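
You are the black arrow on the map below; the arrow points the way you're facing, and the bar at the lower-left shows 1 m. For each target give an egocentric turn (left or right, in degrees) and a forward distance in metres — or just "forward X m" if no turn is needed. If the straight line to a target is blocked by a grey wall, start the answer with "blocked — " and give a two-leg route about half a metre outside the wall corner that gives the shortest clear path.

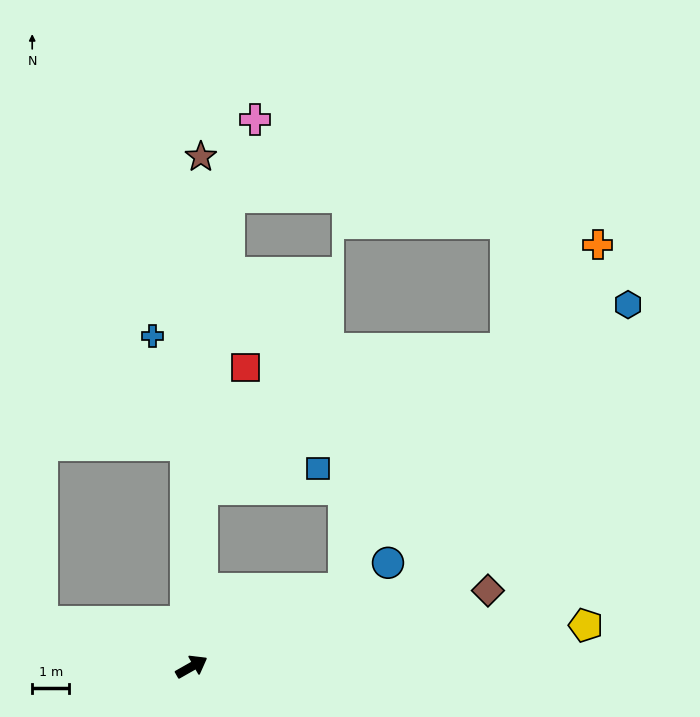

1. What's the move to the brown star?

turn left 59°, forward 13.8 m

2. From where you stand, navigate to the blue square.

blocked — turn left 57°, forward 4.8 m, then turn right 76°, forward 3.2 m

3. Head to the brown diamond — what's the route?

turn right 15°, forward 8.3 m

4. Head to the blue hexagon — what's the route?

blocked — turn left 57°, forward 4.8 m, then turn right 63°, forward 12.6 m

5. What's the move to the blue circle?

forward 6.0 m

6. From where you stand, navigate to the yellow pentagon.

turn right 24°, forward 10.7 m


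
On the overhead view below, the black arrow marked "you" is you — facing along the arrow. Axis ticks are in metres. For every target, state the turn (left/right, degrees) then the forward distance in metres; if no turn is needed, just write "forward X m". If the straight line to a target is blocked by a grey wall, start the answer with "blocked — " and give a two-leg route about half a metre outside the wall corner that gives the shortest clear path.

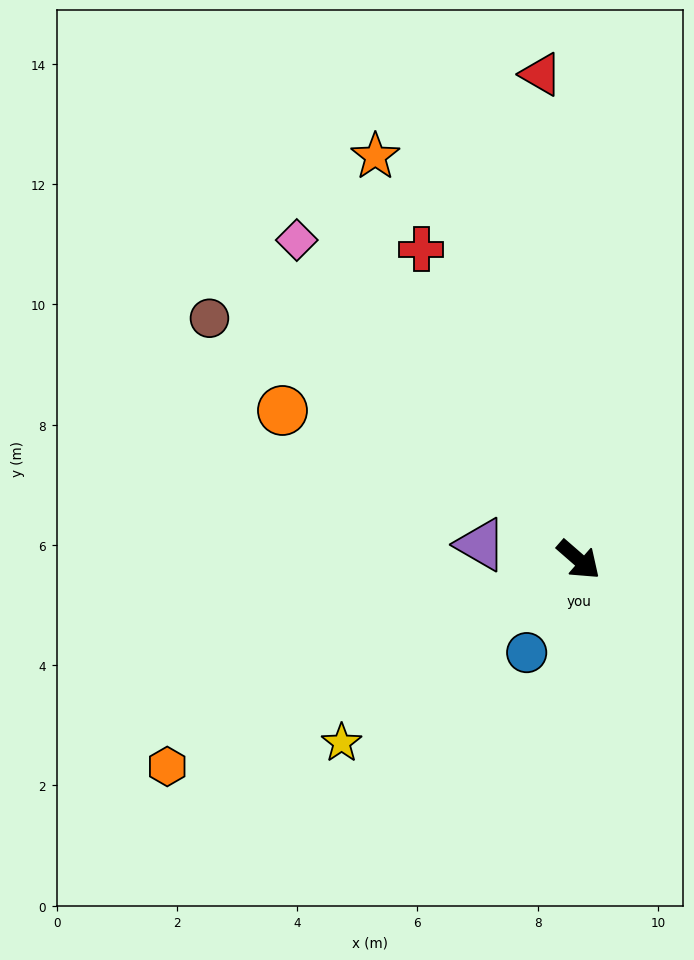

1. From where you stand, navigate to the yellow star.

turn right 101°, forward 5.0 m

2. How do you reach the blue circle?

turn right 78°, forward 1.8 m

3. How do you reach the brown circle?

turn right 172°, forward 7.3 m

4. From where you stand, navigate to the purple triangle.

turn right 148°, forward 1.6 m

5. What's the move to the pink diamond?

turn left 172°, forward 7.1 m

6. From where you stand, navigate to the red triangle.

turn left 135°, forward 8.1 m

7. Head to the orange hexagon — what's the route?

turn right 112°, forward 7.7 m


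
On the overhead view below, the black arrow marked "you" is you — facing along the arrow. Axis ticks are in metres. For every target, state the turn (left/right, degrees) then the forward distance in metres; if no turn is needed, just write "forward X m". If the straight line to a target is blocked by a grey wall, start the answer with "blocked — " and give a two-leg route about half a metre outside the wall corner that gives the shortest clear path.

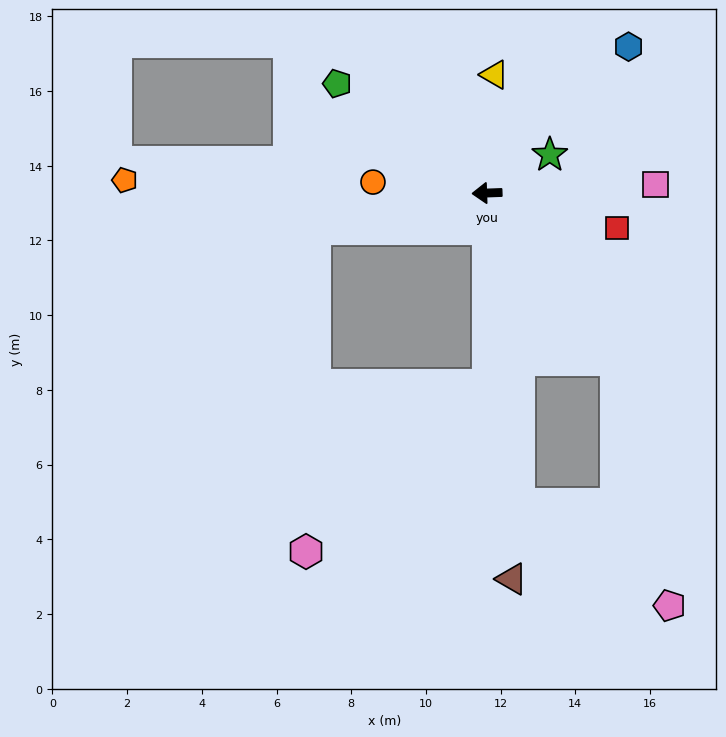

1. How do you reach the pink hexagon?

blocked — turn left 88°, forward 5.1 m, then turn right 47°, forward 6.6 m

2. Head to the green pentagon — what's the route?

turn right 38°, forward 5.0 m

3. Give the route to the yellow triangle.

turn right 96°, forward 3.2 m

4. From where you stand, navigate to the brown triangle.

turn left 92°, forward 10.4 m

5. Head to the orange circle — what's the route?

turn right 8°, forward 3.1 m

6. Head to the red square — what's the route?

turn left 163°, forward 3.6 m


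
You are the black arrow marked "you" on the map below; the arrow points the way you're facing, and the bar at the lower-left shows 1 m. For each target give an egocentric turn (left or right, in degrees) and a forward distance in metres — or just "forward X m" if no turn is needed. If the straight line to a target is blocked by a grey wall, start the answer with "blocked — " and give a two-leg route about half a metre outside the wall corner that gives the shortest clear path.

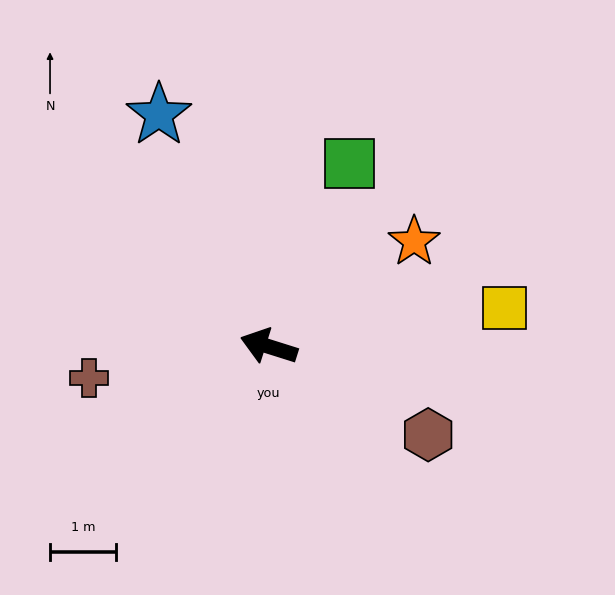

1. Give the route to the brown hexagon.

turn left 169°, forward 2.7 m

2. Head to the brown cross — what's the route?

turn left 27°, forward 2.7 m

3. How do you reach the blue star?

turn right 47°, forward 3.9 m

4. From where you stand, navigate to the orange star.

turn right 127°, forward 2.7 m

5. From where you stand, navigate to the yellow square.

turn right 153°, forward 3.6 m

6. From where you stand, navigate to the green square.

turn right 96°, forward 3.0 m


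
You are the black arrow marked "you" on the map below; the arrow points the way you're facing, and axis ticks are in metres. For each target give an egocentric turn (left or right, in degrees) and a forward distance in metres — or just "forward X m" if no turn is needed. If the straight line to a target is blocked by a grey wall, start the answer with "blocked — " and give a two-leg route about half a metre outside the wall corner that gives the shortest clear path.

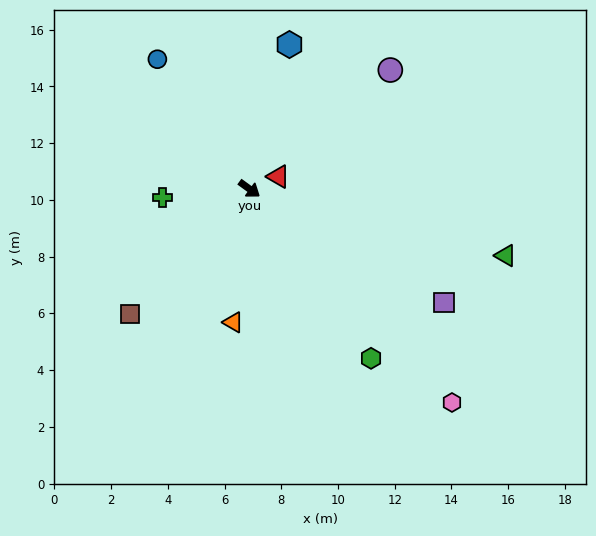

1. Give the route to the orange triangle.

turn right 61°, forward 4.7 m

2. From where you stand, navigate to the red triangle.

turn left 59°, forward 1.1 m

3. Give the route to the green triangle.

turn left 21°, forward 9.3 m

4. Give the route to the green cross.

turn right 138°, forward 3.1 m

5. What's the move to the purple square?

turn left 6°, forward 7.9 m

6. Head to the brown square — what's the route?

turn right 98°, forward 6.1 m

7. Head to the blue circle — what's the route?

turn left 161°, forward 5.6 m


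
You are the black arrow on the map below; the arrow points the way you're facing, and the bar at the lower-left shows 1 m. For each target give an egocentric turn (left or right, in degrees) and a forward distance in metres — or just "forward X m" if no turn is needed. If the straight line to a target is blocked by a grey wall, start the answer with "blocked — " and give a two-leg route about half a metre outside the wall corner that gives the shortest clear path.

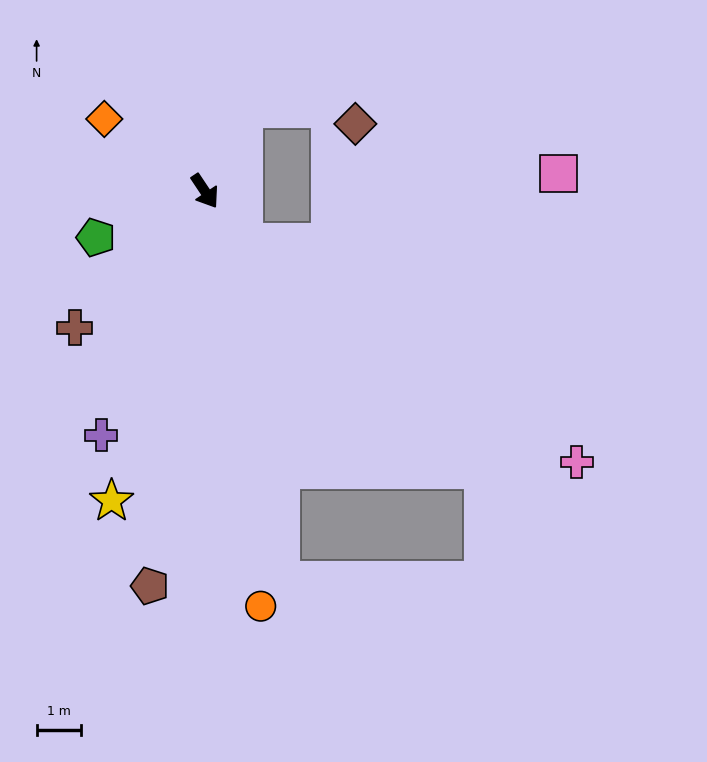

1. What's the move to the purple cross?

turn right 57°, forward 6.0 m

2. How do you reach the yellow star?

turn right 50°, forward 7.3 m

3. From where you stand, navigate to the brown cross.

turn right 77°, forward 4.2 m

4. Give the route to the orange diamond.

turn right 159°, forward 2.8 m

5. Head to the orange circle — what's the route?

turn right 26°, forward 9.4 m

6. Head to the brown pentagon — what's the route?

turn right 42°, forward 9.0 m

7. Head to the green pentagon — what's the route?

turn right 101°, forward 2.7 m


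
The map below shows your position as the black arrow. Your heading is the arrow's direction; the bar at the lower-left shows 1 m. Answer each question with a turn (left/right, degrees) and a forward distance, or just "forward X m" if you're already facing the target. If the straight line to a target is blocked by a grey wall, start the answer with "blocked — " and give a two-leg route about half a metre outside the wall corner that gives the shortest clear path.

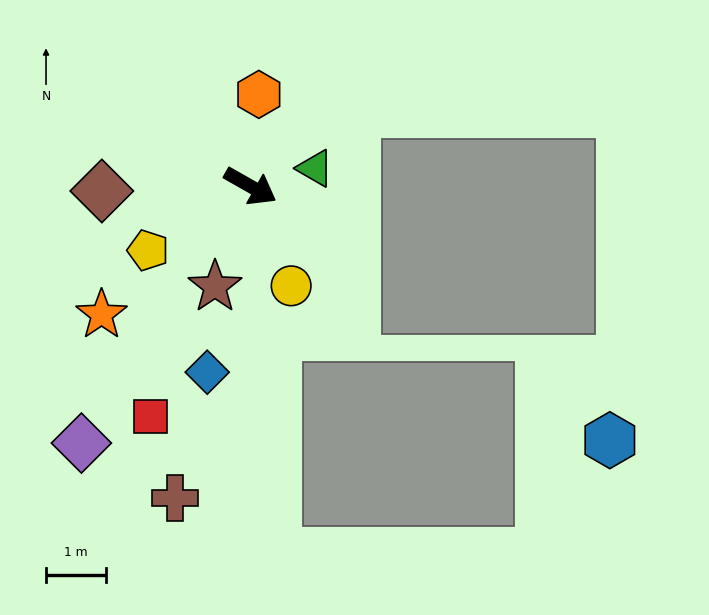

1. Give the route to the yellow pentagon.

turn right 118°, forward 2.0 m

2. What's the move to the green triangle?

turn left 45°, forward 1.1 m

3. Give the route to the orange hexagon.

turn left 114°, forward 1.5 m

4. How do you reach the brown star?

turn right 80°, forward 1.8 m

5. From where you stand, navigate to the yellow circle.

turn right 38°, forward 1.8 m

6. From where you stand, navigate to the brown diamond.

turn right 149°, forward 2.5 m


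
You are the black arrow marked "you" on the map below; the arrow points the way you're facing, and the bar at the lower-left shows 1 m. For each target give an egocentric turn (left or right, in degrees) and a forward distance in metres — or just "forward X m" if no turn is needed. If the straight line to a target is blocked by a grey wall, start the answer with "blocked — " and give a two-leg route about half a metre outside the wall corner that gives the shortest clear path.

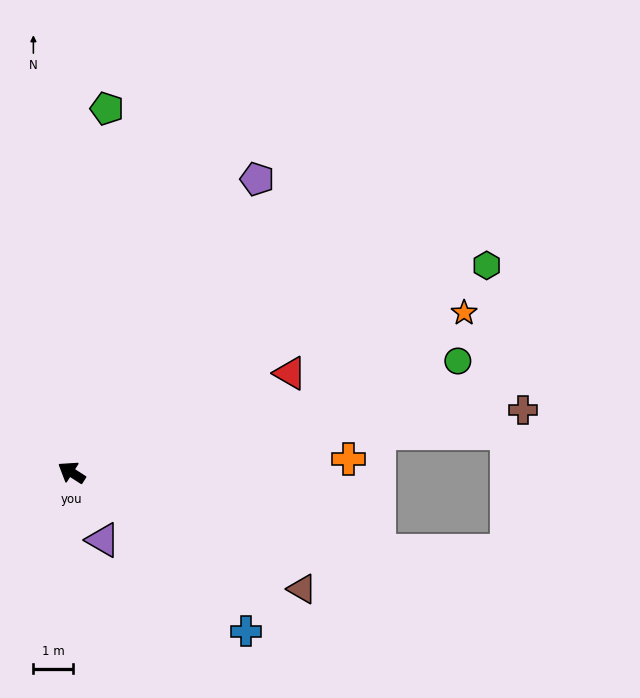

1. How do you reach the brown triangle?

turn right 174°, forward 6.5 m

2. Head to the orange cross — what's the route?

turn right 144°, forward 6.9 m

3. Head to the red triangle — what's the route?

turn right 123°, forward 6.0 m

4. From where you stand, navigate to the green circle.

turn right 131°, forward 10.1 m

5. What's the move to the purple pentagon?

turn right 90°, forward 8.7 m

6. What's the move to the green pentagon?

turn right 63°, forward 9.2 m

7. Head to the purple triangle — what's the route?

turn left 148°, forward 1.9 m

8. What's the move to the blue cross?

turn left 170°, forward 5.9 m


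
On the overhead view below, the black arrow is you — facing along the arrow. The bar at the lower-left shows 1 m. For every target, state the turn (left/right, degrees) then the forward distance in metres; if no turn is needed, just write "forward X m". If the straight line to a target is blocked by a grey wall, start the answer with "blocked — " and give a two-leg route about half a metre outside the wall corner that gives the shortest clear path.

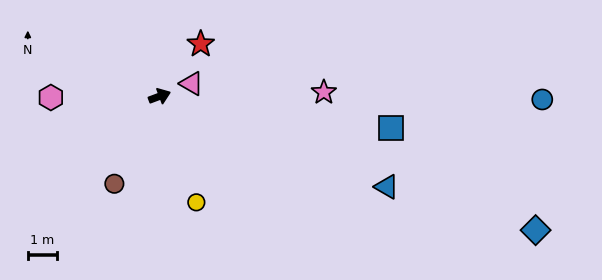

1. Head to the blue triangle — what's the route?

turn right 42°, forward 8.3 m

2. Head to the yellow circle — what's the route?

turn right 91°, forward 3.8 m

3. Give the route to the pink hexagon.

turn left 160°, forward 3.7 m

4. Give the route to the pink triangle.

forward 1.2 m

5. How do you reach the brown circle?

turn right 138°, forward 3.3 m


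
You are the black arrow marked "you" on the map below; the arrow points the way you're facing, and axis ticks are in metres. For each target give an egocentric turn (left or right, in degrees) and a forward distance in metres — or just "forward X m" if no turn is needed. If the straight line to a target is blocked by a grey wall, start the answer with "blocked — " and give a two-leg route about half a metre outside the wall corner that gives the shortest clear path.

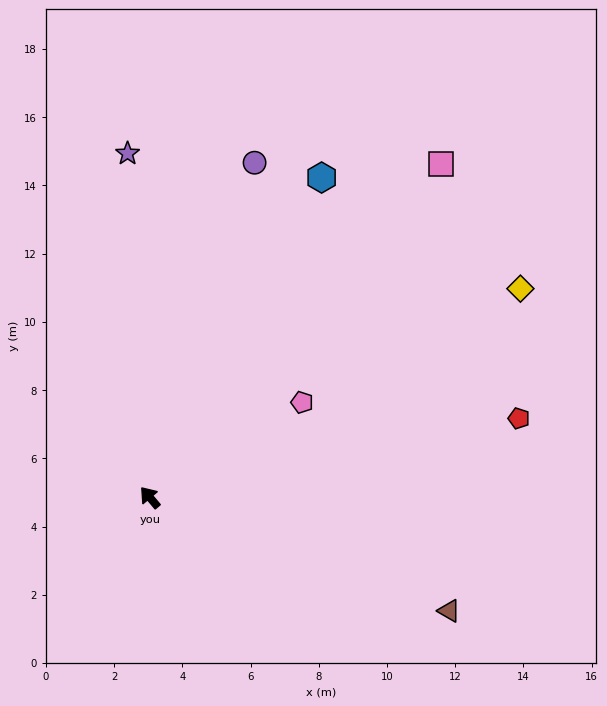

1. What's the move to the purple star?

turn right 36°, forward 10.1 m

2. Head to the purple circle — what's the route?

turn right 58°, forward 10.3 m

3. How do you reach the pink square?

turn right 81°, forward 13.0 m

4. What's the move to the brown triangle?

turn right 151°, forward 9.4 m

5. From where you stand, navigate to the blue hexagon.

turn right 68°, forward 10.6 m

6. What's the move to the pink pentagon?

turn right 98°, forward 5.3 m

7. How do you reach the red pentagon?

turn right 118°, forward 11.1 m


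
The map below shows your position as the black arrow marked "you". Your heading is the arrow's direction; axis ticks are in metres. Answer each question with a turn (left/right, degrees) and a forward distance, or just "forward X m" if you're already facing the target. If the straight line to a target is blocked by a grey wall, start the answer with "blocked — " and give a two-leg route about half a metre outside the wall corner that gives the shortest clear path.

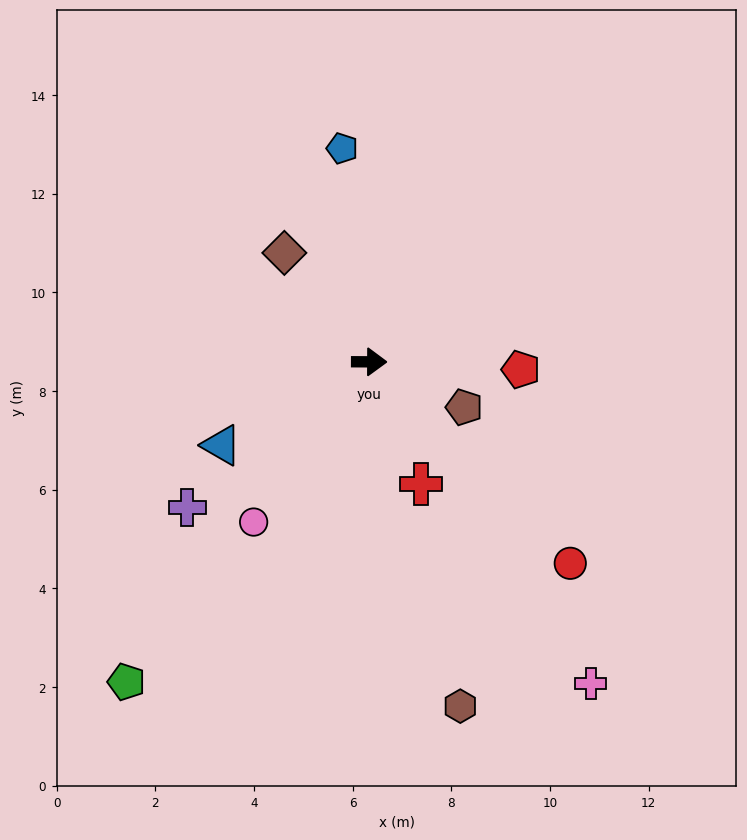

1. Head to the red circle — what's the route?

turn right 45°, forward 5.8 m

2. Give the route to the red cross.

turn right 67°, forward 2.7 m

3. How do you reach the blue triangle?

turn right 150°, forward 3.4 m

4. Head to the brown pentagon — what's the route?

turn right 25°, forward 2.1 m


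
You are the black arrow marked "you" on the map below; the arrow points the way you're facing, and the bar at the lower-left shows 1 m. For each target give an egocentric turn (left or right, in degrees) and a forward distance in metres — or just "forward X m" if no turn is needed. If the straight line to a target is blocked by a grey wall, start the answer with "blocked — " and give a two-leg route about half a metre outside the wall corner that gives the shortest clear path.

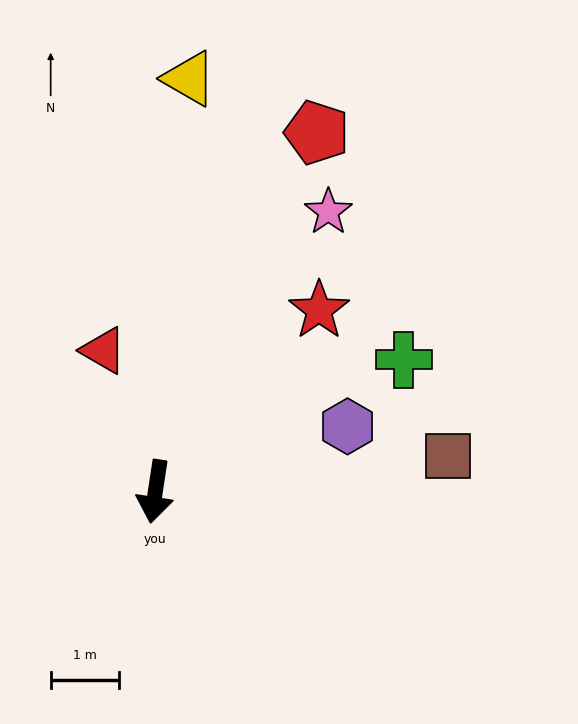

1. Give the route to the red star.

turn left 147°, forward 3.6 m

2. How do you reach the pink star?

turn left 157°, forward 4.8 m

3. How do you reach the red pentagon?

turn left 164°, forward 5.8 m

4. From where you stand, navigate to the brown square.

turn left 106°, forward 4.3 m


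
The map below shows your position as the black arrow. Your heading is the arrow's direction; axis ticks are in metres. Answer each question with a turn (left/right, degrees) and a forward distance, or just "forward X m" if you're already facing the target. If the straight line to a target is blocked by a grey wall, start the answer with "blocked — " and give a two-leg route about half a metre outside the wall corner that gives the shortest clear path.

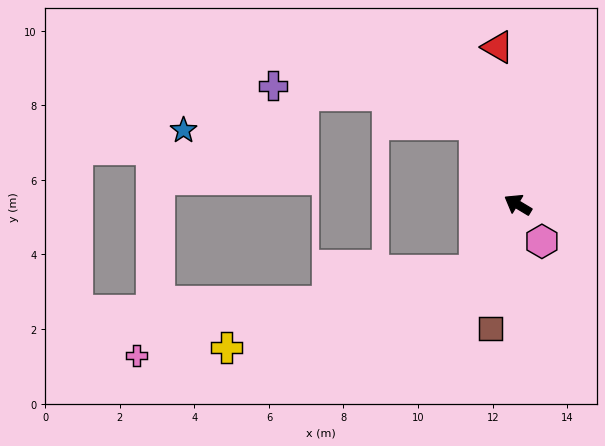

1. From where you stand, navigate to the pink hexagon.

turn left 154°, forward 1.2 m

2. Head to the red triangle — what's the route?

turn right 52°, forward 4.3 m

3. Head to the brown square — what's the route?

turn left 108°, forward 3.4 m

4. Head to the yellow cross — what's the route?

blocked — turn left 88°, forward 2.1 m, then turn right 40°, forward 7.0 m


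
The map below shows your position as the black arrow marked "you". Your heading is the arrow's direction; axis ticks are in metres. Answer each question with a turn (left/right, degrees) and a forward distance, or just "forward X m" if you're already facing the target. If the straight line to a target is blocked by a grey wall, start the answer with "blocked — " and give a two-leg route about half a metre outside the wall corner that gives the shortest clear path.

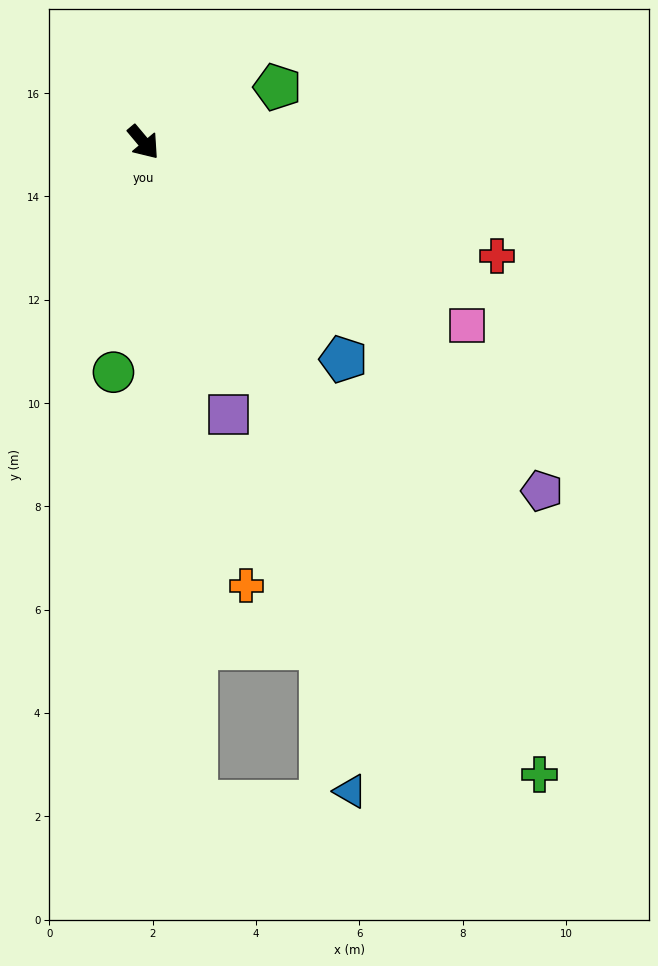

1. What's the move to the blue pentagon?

turn left 3°, forward 5.7 m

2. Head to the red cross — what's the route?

turn left 32°, forward 7.2 m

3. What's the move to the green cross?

turn right 8°, forward 14.4 m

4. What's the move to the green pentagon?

turn left 72°, forward 2.8 m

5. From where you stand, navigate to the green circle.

turn right 47°, forward 4.5 m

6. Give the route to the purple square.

turn right 23°, forward 5.5 m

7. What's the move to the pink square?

turn left 21°, forward 7.2 m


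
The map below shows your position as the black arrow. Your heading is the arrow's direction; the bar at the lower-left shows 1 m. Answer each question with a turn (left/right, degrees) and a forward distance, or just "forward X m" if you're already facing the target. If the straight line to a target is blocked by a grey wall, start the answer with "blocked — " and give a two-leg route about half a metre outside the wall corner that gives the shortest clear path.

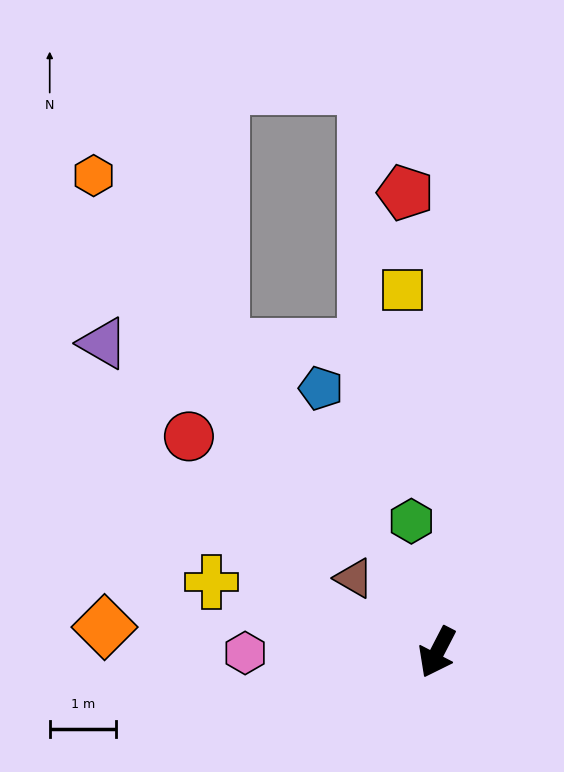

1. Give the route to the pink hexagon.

turn right 62°, forward 2.9 m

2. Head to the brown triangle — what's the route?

turn right 104°, forward 1.7 m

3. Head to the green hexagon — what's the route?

turn right 142°, forward 2.0 m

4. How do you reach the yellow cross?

turn right 80°, forward 3.6 m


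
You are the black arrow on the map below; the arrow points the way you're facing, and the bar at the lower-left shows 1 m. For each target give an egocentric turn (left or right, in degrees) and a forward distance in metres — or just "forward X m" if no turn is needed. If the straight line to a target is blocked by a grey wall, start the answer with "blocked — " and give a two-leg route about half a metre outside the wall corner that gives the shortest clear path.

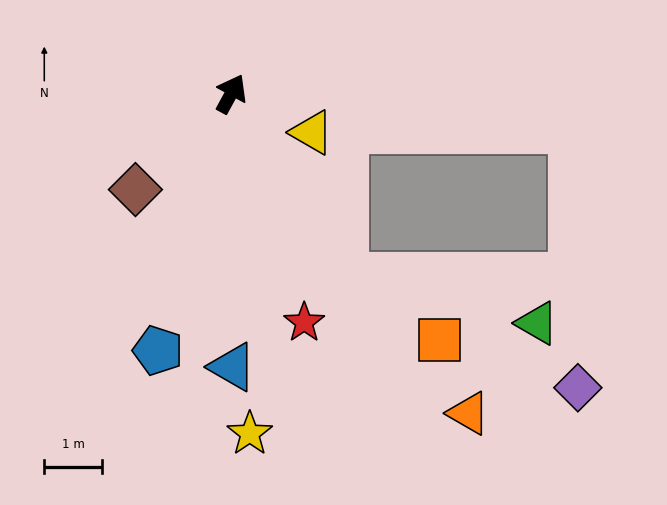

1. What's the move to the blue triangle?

turn right 151°, forward 4.7 m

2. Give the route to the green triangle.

blocked — turn right 120°, forward 3.7 m, then turn left 45°, forward 3.4 m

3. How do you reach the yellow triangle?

turn right 87°, forward 1.5 m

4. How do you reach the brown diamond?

turn left 164°, forward 2.3 m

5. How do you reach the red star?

turn right 134°, forward 4.1 m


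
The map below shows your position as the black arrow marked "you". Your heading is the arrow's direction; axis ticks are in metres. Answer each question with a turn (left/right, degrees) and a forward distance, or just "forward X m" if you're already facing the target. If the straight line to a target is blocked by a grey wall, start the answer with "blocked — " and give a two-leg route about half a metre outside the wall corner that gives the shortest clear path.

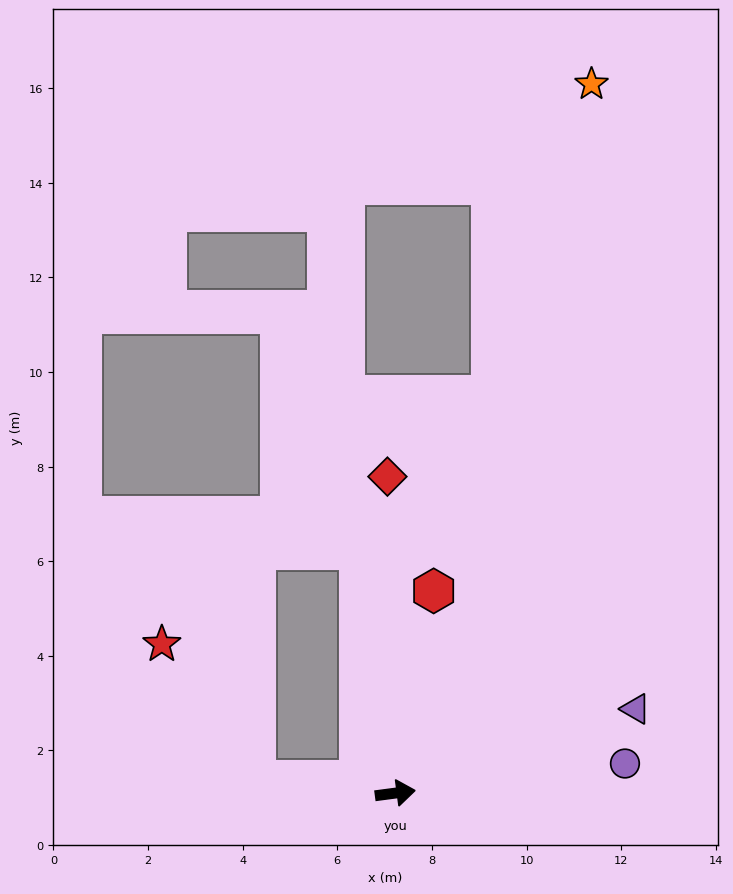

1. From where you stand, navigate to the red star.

blocked — turn left 167°, forward 3.0 m, then turn right 50°, forward 3.5 m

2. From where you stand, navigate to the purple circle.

forward 4.9 m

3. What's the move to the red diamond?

turn left 84°, forward 6.7 m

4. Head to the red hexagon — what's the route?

turn left 72°, forward 4.4 m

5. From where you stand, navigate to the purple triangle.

turn left 12°, forward 5.4 m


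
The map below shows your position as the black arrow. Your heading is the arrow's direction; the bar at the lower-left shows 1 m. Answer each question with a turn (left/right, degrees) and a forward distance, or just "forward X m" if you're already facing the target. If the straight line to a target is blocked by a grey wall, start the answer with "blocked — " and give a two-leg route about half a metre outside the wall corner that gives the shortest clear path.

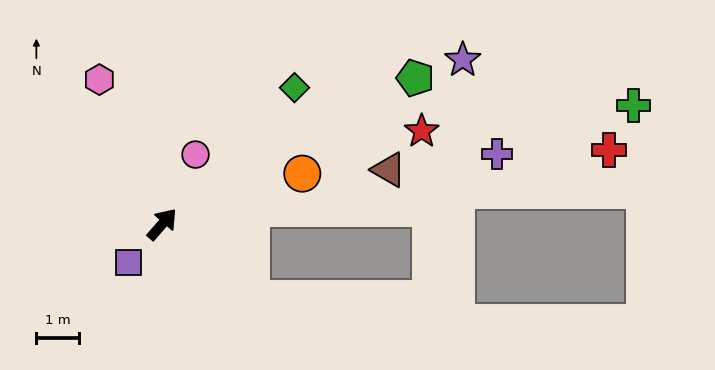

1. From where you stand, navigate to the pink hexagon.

turn left 65°, forward 3.7 m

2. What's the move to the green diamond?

turn right 3°, forward 4.4 m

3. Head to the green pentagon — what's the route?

turn right 19°, forward 6.8 m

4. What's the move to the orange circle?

turn right 29°, forward 3.5 m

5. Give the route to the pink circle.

turn left 16°, forward 1.8 m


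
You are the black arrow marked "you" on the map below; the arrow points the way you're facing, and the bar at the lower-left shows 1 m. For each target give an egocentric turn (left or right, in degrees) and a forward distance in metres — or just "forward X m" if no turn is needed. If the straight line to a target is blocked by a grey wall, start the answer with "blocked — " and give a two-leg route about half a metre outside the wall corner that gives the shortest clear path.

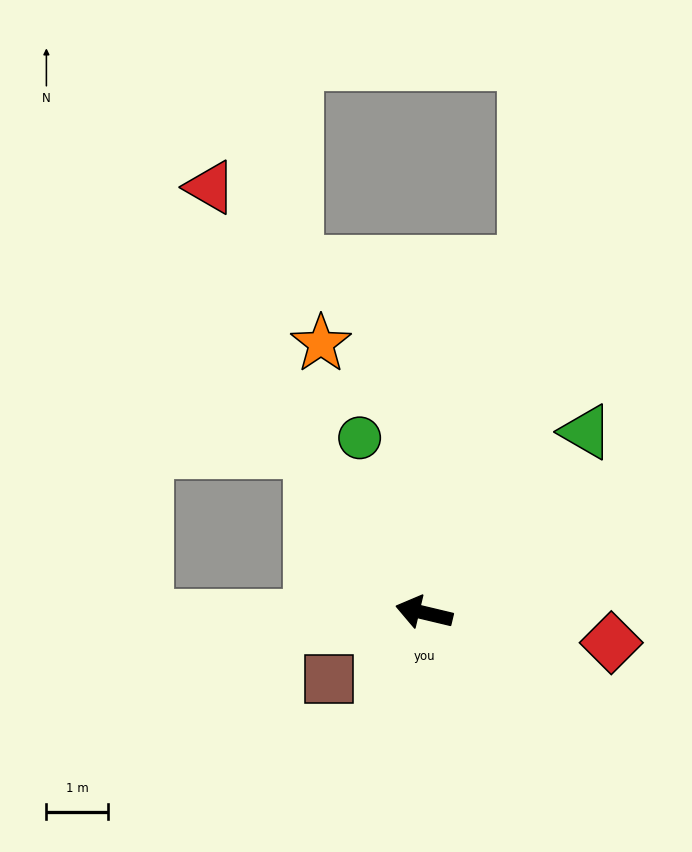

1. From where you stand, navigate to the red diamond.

turn right 176°, forward 3.1 m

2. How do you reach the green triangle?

turn right 118°, forward 3.9 m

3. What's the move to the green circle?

turn right 56°, forward 3.0 m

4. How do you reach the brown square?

turn left 48°, forward 1.9 m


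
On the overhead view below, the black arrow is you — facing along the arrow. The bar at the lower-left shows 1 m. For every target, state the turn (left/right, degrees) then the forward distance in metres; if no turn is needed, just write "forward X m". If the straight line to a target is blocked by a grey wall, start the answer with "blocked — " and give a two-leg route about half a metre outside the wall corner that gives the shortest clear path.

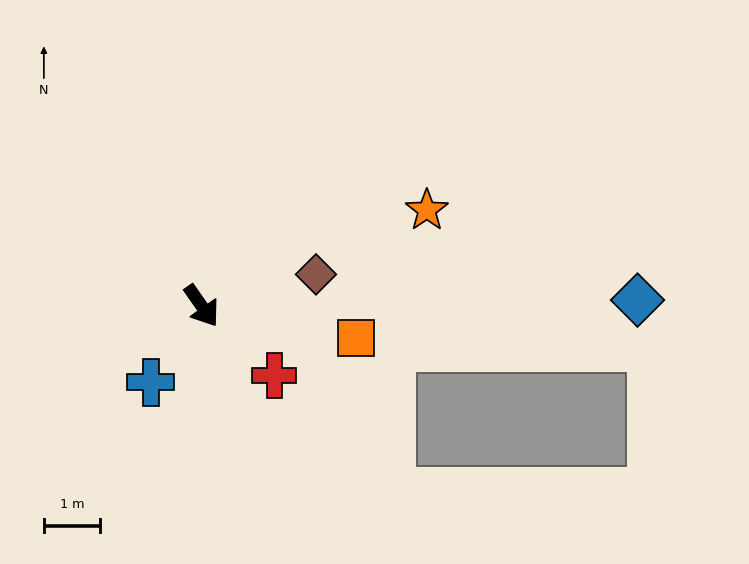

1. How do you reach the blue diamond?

turn left 56°, forward 7.8 m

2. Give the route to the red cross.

turn left 11°, forward 1.8 m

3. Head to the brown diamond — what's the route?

turn left 70°, forward 2.1 m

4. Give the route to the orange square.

turn left 43°, forward 2.8 m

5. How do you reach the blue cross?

turn right 69°, forward 1.6 m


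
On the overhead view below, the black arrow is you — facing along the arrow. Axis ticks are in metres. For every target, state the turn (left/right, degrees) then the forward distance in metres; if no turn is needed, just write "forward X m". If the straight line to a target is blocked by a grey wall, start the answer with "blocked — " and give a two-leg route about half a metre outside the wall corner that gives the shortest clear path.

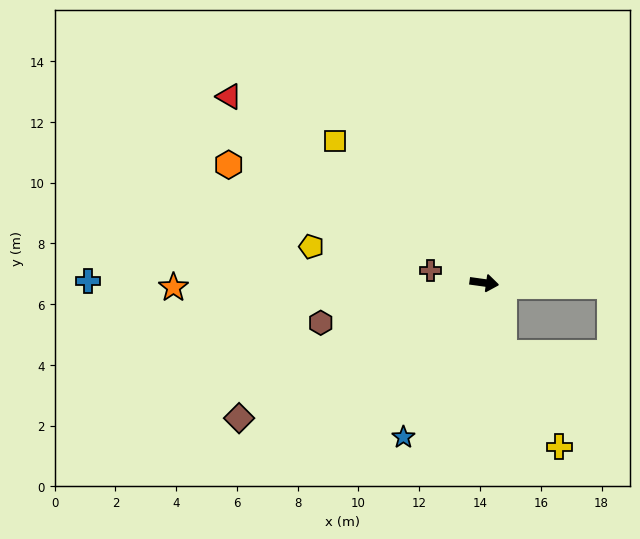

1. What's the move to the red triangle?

turn left 152°, forward 10.4 m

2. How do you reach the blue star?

turn right 110°, forward 5.7 m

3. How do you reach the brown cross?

turn left 175°, forward 1.8 m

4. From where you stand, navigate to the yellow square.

turn left 144°, forward 6.8 m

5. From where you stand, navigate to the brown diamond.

turn right 143°, forward 9.2 m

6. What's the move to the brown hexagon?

turn right 158°, forward 5.5 m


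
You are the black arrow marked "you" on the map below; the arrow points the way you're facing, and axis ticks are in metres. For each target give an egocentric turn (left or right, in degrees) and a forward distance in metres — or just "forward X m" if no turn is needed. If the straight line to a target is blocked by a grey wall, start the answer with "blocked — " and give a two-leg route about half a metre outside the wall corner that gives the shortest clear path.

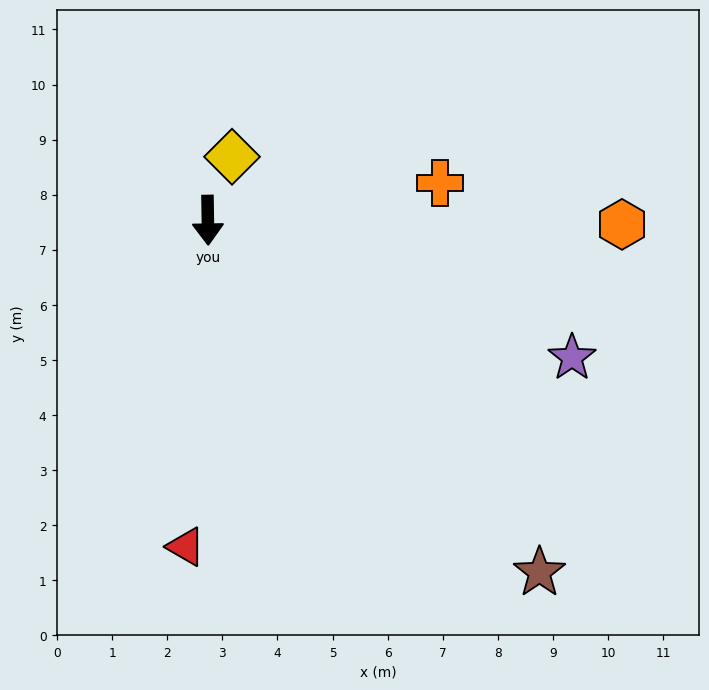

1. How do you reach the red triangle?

turn right 5°, forward 5.9 m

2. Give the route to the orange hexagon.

turn left 89°, forward 7.5 m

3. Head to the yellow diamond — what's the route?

turn left 158°, forward 1.2 m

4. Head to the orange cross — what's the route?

turn left 98°, forward 4.3 m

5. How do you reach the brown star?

turn left 42°, forward 8.8 m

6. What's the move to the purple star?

turn left 68°, forward 7.1 m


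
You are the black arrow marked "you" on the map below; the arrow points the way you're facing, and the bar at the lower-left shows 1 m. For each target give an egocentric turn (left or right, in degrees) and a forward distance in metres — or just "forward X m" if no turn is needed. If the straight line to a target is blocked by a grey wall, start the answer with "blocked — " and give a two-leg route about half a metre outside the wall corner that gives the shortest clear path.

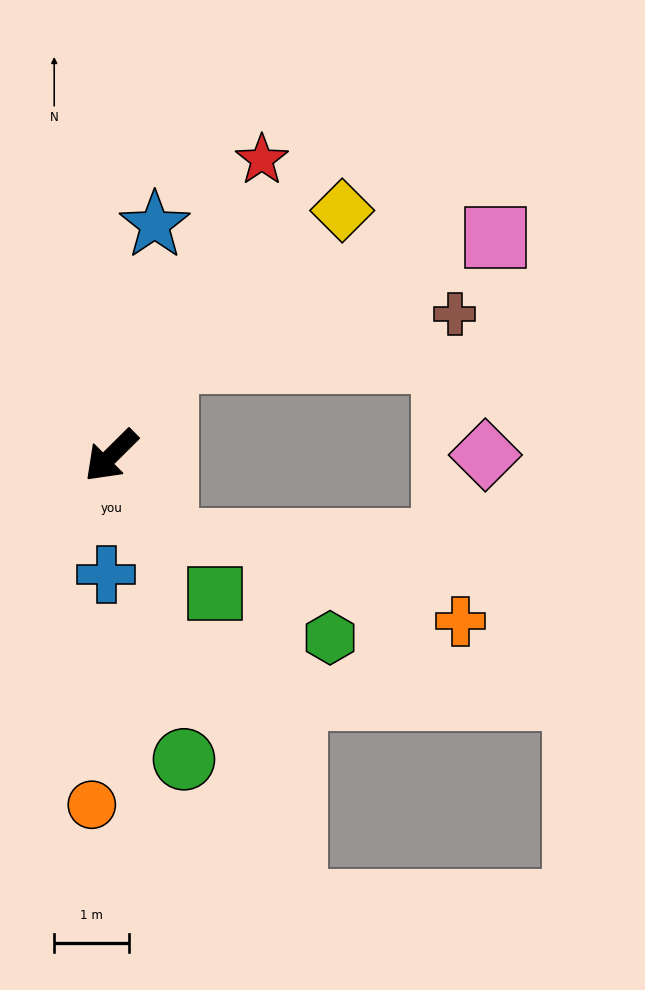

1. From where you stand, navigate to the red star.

turn right 162°, forward 4.5 m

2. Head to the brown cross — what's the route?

blocked — turn right 165°, forward 1.5 m, then turn right 50°, forward 3.9 m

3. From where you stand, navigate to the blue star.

turn right 145°, forward 3.2 m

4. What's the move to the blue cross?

turn left 43°, forward 1.6 m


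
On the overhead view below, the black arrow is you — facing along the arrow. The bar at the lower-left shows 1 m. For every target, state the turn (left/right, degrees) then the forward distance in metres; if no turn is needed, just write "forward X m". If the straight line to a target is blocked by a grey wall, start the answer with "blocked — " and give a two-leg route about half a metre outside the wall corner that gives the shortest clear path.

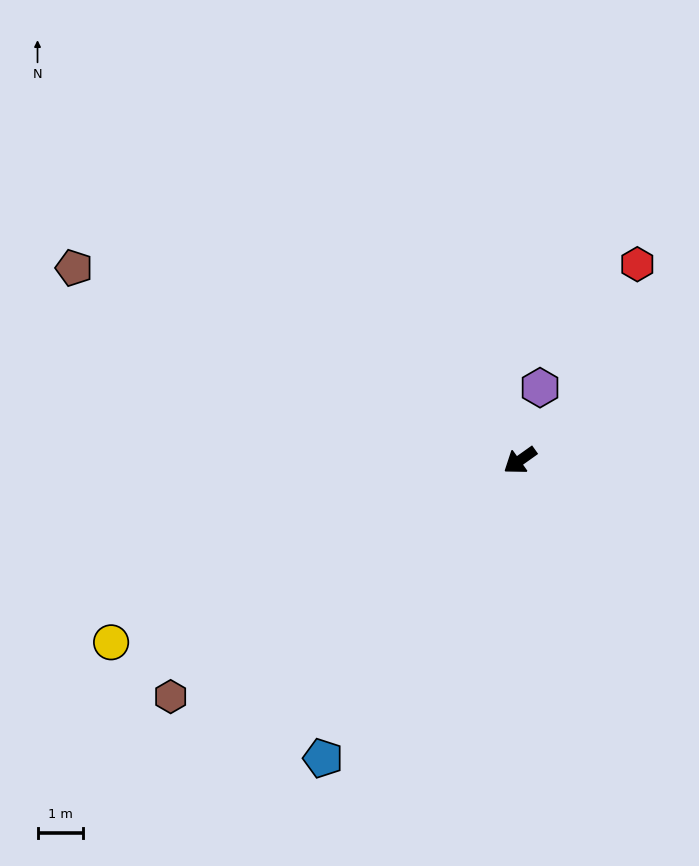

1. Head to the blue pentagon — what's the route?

turn left 21°, forward 7.9 m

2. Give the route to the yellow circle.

turn right 11°, forward 9.9 m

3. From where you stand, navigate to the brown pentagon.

turn right 59°, forward 10.7 m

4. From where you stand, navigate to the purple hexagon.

turn right 141°, forward 1.7 m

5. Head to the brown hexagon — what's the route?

forward 9.3 m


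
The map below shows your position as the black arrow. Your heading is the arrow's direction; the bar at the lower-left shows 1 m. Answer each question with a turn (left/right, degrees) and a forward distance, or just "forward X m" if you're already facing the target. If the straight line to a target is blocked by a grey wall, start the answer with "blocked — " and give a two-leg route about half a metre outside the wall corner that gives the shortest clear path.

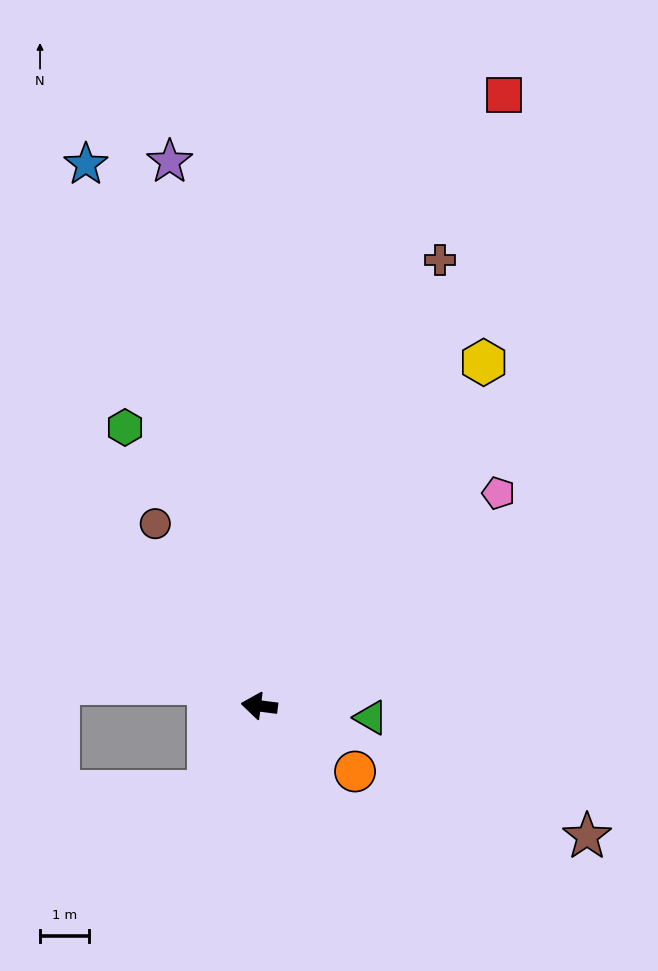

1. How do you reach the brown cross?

turn right 105°, forward 9.7 m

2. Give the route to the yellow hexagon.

turn right 116°, forward 8.3 m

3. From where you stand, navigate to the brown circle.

turn right 53°, forward 4.2 m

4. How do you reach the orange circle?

turn left 153°, forward 2.3 m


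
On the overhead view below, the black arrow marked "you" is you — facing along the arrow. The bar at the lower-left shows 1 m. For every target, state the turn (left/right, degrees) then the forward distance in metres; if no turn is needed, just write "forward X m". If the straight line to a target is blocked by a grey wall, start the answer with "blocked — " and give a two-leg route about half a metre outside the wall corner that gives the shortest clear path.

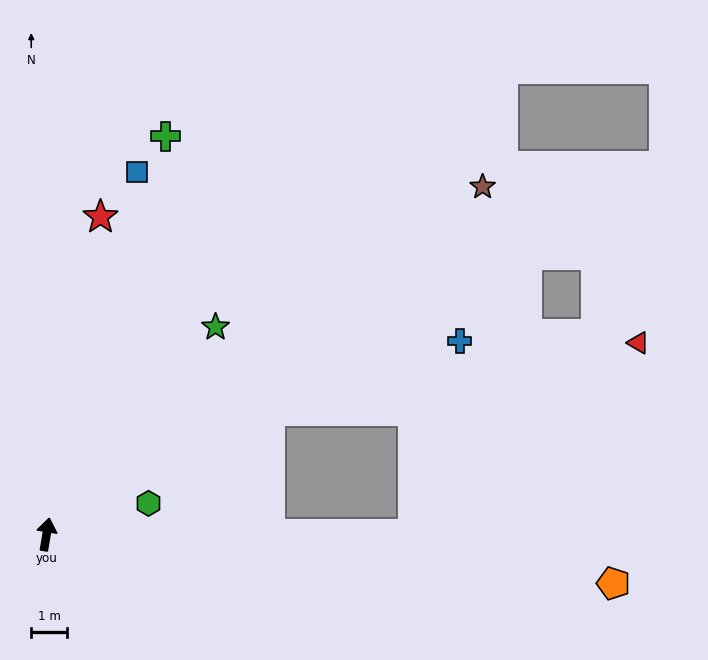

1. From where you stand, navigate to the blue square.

turn right 5°, forward 10.3 m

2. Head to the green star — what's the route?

turn right 30°, forward 7.4 m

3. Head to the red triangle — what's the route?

blocked — turn right 51°, forward 7.1 m, then turn right 19°, forward 10.4 m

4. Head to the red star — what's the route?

forward 8.9 m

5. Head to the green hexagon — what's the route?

turn right 64°, forward 2.9 m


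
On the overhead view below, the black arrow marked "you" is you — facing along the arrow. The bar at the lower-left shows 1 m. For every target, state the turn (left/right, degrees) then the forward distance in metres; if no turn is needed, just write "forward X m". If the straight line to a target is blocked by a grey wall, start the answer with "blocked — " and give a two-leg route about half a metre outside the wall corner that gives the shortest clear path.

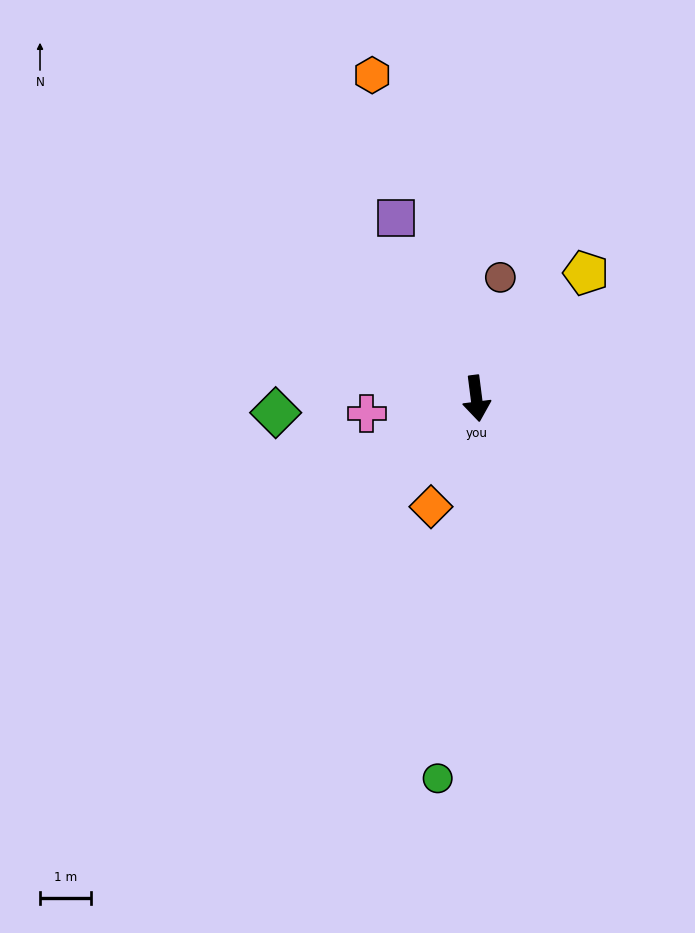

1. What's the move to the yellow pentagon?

turn left 132°, forward 3.3 m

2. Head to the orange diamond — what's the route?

turn right 30°, forward 2.3 m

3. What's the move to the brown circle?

turn left 162°, forward 2.4 m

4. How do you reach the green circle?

turn right 13°, forward 7.5 m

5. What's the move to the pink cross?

turn right 89°, forward 2.2 m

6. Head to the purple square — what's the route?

turn right 163°, forward 3.9 m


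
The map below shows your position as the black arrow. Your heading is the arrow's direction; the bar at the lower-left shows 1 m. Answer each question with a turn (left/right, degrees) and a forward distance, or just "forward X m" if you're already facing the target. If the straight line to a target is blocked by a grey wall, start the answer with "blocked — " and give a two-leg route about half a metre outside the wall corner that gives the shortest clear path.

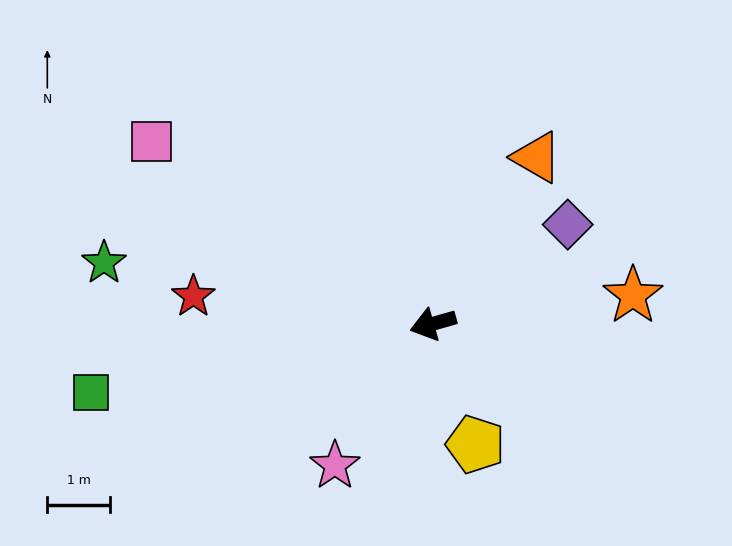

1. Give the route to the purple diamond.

turn right 160°, forward 2.7 m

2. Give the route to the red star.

turn right 22°, forward 3.9 m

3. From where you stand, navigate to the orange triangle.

turn right 138°, forward 3.1 m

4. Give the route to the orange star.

turn left 172°, forward 3.2 m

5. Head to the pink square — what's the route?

turn right 49°, forward 5.4 m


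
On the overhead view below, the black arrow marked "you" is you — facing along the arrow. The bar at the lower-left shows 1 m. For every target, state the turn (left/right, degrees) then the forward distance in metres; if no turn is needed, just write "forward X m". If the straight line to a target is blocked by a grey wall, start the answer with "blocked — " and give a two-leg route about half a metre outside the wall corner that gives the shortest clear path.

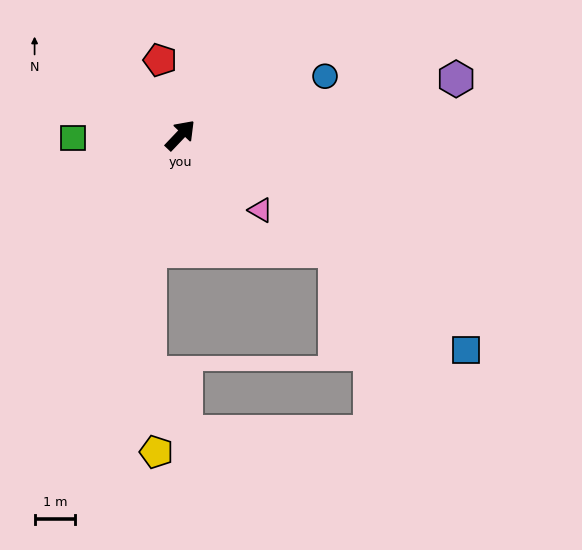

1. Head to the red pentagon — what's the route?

turn left 59°, forward 1.9 m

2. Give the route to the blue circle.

turn right 24°, forward 3.8 m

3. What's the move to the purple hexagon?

turn right 35°, forward 6.9 m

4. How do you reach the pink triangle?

turn right 90°, forward 2.7 m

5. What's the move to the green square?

turn left 135°, forward 2.6 m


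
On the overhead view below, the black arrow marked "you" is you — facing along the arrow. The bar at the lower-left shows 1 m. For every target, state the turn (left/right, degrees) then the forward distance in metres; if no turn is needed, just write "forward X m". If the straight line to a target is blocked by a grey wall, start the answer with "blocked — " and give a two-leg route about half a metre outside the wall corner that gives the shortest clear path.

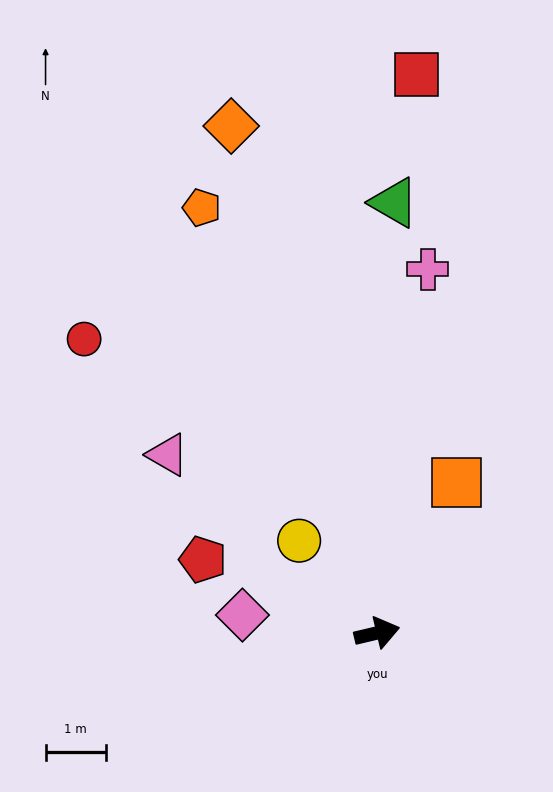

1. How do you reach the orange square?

turn left 49°, forward 2.8 m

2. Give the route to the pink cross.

turn left 69°, forward 6.1 m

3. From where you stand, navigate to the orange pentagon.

turn left 99°, forward 7.6 m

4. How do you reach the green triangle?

turn left 74°, forward 7.1 m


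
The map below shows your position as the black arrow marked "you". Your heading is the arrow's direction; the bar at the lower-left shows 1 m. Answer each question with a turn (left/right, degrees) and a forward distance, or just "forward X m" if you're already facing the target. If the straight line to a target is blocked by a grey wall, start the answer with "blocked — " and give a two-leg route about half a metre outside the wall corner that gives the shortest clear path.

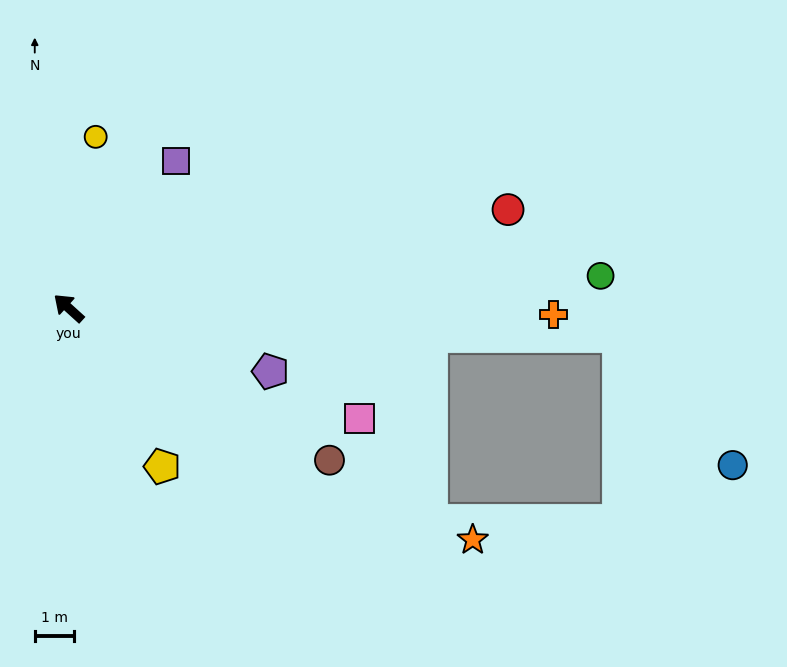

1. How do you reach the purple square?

turn right 84°, forward 4.6 m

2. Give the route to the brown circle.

turn right 168°, forward 7.7 m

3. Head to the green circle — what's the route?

turn right 134°, forward 13.5 m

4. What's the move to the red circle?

turn right 125°, forward 11.4 m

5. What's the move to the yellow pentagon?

turn left 163°, forward 4.7 m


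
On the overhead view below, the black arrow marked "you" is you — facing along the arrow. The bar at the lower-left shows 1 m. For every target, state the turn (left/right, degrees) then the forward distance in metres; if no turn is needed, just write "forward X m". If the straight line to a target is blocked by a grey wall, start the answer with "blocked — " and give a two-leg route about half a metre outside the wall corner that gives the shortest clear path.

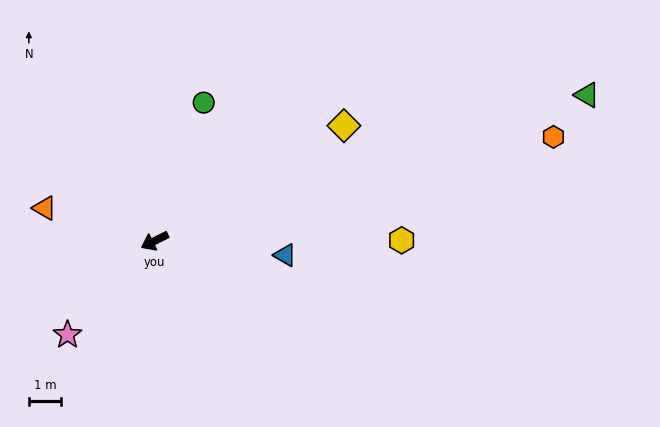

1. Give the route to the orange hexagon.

turn left 168°, forward 12.6 m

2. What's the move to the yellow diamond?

turn right 175°, forward 6.8 m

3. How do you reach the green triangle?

turn left 172°, forward 14.0 m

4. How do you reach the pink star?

turn left 21°, forward 3.9 m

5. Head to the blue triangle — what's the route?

turn left 147°, forward 4.0 m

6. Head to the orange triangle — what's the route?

turn right 43°, forward 3.5 m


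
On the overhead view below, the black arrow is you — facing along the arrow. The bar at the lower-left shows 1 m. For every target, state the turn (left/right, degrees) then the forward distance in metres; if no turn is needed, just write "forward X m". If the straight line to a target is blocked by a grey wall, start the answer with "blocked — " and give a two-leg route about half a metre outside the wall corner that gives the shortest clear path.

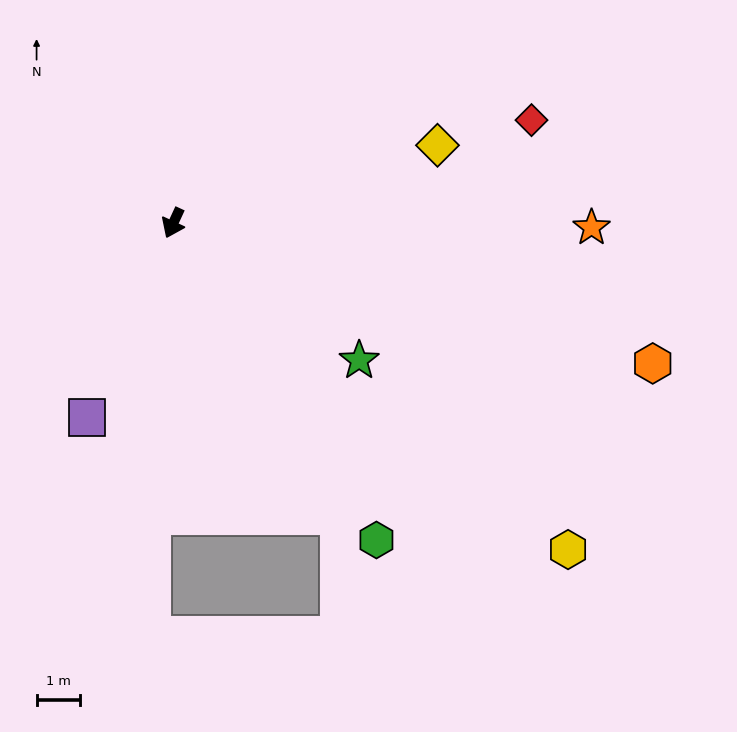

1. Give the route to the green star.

turn left 78°, forward 5.3 m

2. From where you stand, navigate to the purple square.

forward 4.9 m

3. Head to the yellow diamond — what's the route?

turn left 131°, forward 6.3 m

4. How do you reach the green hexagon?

turn left 57°, forward 8.6 m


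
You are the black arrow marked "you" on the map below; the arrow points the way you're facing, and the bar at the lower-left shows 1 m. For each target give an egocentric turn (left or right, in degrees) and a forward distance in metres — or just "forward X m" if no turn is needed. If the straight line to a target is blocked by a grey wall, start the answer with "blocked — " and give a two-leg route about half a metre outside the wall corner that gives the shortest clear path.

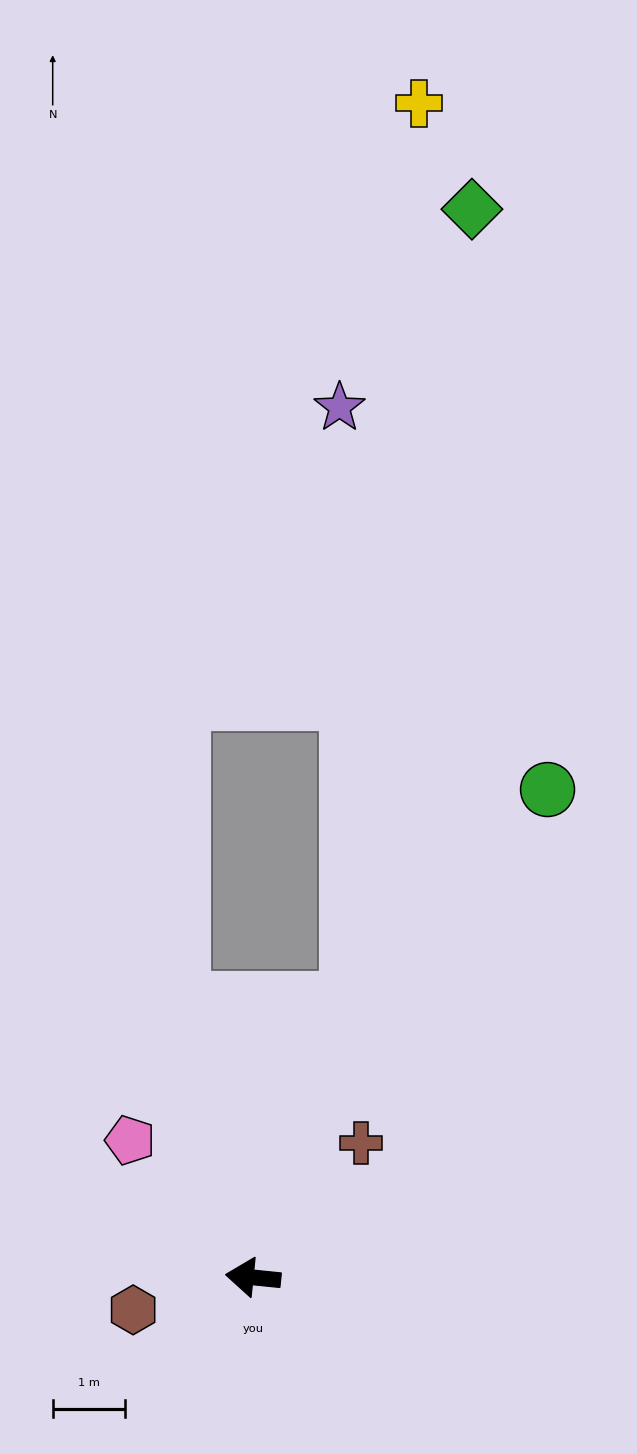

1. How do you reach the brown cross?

turn right 123°, forward 2.4 m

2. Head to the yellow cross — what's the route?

blocked — turn right 104°, forward 4.0 m, then turn left 15°, forward 12.4 m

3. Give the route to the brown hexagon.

turn left 21°, forward 1.7 m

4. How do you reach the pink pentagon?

turn right 42°, forward 2.5 m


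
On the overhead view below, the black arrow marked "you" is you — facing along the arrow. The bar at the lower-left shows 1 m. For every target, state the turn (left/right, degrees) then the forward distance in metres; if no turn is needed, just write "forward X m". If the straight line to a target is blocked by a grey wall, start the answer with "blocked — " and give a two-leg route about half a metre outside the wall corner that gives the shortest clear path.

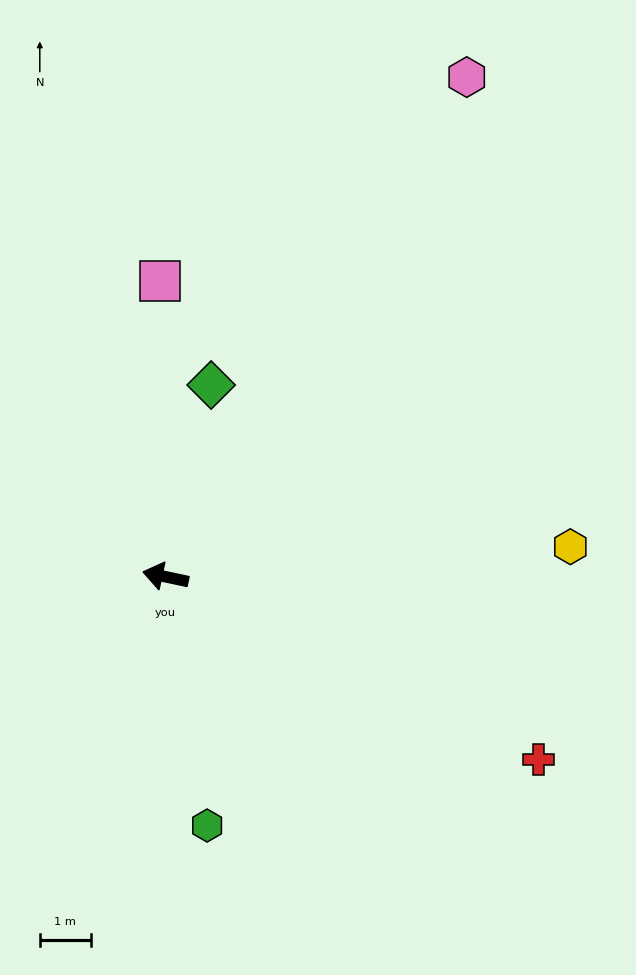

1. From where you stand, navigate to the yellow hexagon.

turn right 164°, forward 7.9 m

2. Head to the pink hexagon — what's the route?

turn right 109°, forward 11.4 m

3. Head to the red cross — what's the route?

turn left 166°, forward 8.1 m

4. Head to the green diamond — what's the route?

turn right 91°, forward 3.9 m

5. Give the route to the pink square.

turn right 77°, forward 5.8 m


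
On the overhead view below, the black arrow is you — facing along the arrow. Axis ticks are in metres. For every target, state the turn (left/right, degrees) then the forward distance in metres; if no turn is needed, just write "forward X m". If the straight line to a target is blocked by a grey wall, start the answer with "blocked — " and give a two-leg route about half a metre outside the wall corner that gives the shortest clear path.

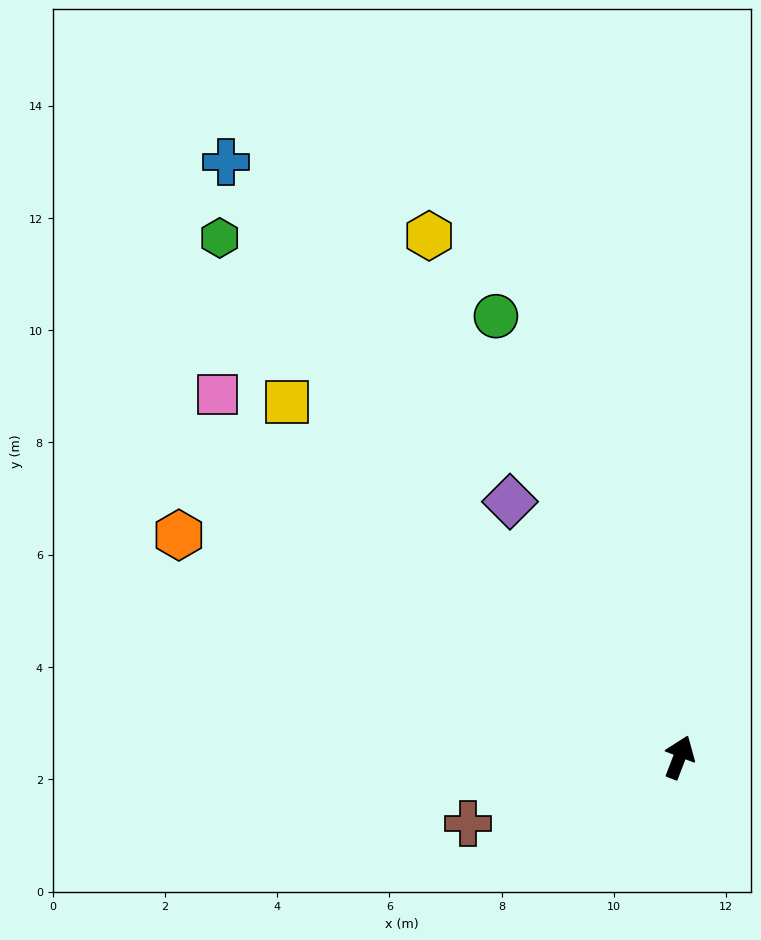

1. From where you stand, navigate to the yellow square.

turn left 69°, forward 9.4 m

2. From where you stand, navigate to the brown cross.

turn left 128°, forward 3.9 m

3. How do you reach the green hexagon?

turn left 63°, forward 12.4 m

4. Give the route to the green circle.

turn left 44°, forward 8.5 m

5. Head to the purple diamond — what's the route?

turn left 55°, forward 5.5 m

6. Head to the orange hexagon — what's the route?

turn left 87°, forward 9.8 m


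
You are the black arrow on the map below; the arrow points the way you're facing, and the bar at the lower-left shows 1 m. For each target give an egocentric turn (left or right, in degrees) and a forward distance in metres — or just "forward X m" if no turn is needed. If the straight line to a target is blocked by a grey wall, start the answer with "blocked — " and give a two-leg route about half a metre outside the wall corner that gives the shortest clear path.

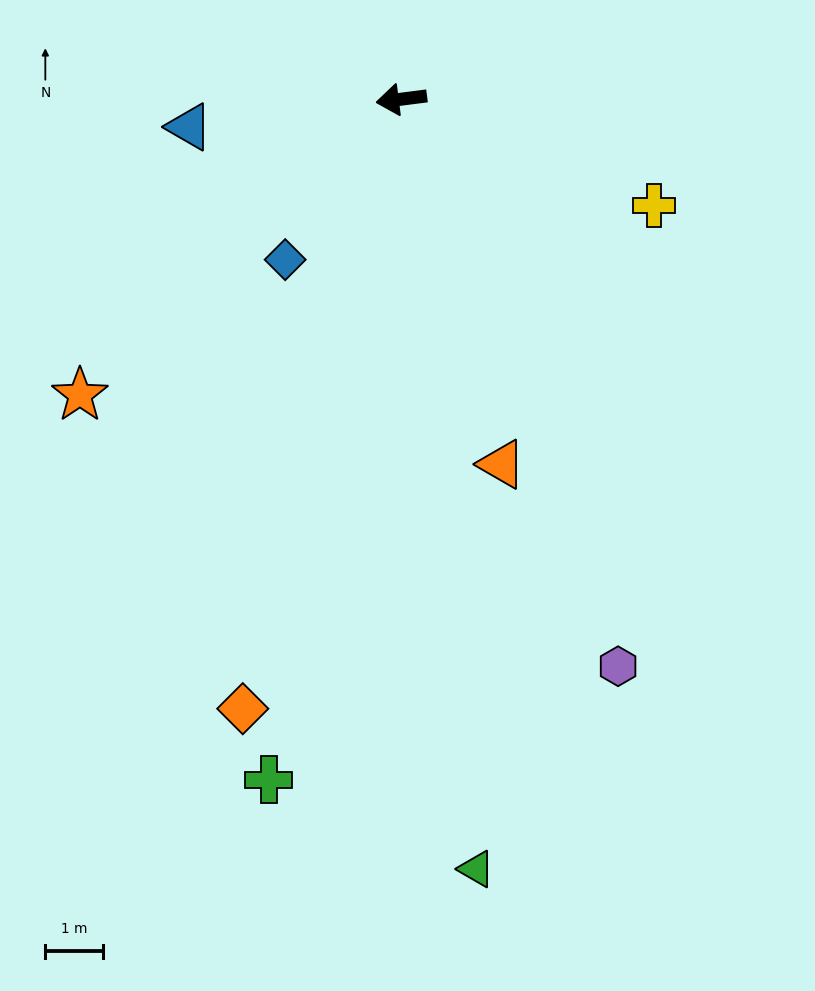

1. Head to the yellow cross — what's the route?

turn left 150°, forward 4.8 m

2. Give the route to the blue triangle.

forward 3.7 m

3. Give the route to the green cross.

turn left 72°, forward 12.1 m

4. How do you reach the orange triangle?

turn left 98°, forward 6.6 m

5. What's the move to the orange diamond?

turn left 68°, forward 11.0 m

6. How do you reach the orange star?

turn left 35°, forward 7.6 m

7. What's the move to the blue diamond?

turn left 47°, forward 3.5 m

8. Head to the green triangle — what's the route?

turn left 88°, forward 13.5 m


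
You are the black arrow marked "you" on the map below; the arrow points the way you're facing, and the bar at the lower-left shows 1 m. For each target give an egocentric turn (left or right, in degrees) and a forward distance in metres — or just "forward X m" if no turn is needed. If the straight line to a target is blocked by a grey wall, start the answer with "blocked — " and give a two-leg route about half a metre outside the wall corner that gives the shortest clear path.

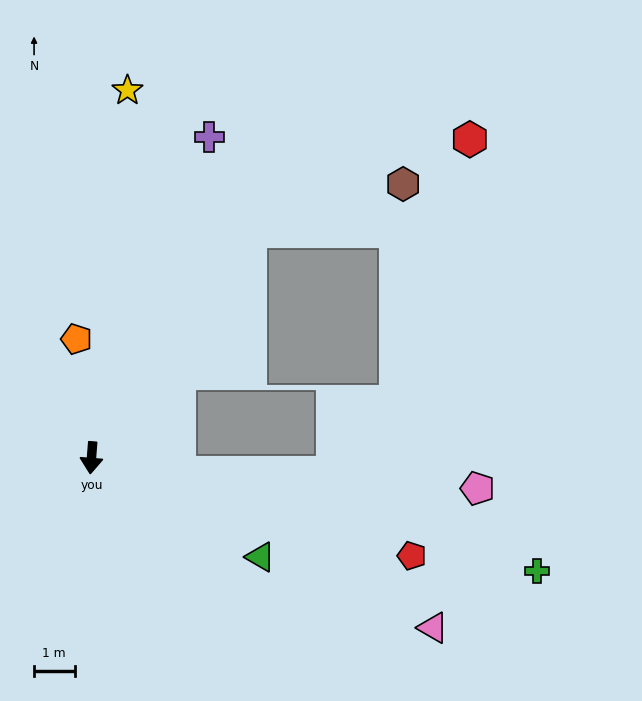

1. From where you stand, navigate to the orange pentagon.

turn right 168°, forward 3.0 m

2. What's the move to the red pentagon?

turn left 77°, forward 8.3 m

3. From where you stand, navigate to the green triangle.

turn left 64°, forward 4.8 m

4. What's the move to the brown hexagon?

blocked — turn left 150°, forward 6.8 m, then turn right 39°, forward 4.0 m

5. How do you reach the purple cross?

turn left 164°, forward 8.5 m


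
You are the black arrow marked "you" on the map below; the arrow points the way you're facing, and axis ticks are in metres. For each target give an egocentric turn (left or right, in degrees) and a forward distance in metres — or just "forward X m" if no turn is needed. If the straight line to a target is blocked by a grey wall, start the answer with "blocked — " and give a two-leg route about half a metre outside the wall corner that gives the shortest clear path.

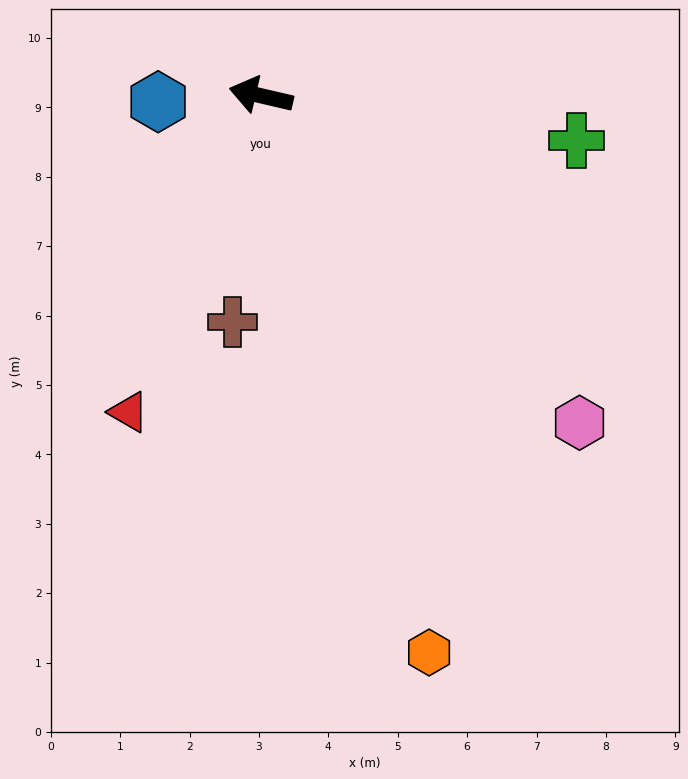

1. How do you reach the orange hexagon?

turn left 120°, forward 8.4 m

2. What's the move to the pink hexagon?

turn left 147°, forward 6.6 m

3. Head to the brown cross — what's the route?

turn left 96°, forward 3.3 m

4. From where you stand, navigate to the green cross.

turn right 175°, forward 4.6 m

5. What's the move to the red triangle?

turn left 80°, forward 4.9 m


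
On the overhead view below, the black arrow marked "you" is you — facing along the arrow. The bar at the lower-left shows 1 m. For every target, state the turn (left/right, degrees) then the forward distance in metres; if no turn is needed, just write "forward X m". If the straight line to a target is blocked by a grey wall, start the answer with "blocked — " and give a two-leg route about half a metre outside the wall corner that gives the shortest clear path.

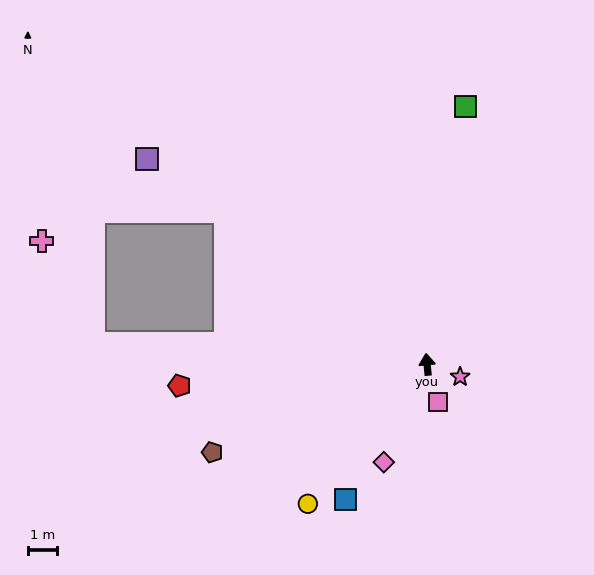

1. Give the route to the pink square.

turn right 169°, forward 1.3 m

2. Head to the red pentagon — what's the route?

turn left 89°, forward 8.6 m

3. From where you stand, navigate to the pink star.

turn right 116°, forward 1.2 m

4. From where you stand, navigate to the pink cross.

blocked — turn left 81°, forward 11.5 m, then turn right 60°, forward 4.0 m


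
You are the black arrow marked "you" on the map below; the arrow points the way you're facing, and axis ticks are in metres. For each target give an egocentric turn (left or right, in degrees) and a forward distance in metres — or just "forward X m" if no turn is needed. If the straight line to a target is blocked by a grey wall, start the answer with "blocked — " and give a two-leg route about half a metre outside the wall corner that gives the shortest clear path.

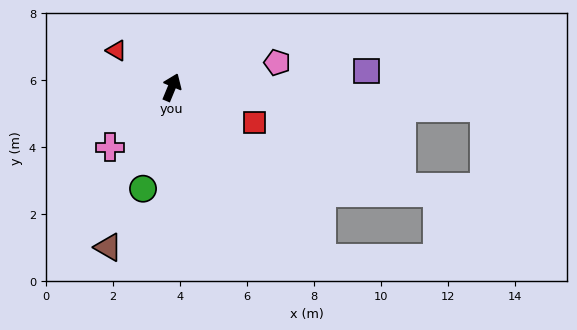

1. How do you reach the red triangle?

turn left 79°, forward 2.0 m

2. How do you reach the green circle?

turn right 173°, forward 3.1 m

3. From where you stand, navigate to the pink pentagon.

turn right 54°, forward 3.2 m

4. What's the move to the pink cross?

turn left 157°, forward 2.6 m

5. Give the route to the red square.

turn right 91°, forward 2.7 m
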